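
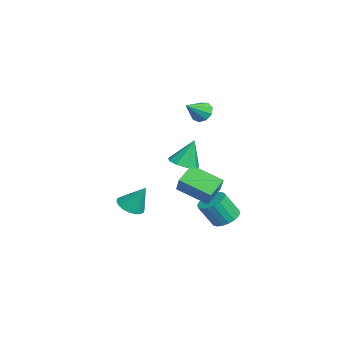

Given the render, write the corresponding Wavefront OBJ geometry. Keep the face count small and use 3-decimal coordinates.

v 3.462 -0.228 0.521
v 4.11 0.465 0.318
v 3.318 0.428 2.299
v 3.497 0.682 0.188
v 2.868 0.473 0.214
v 2.517 -0.063 0.383
v 2.608 -0.677 0.618
v 3.099 -1.081 0.807
v 3.761 -1.086 0.863
v 4.282 -0.689 0.759
v 4.42 -0.077 0.544
v 3.186 1.967 -1.816
v 2.355 0.185 -0.9
v 4.516 2.03 -0.488
v 3.684 0.247 0.428
v 4.036 1.153 -2.628
v 3.204 -0.63 -1.712
v 5.365 1.215 -1.3
v 4.534 -0.567 -0.384
v 1.319 -3.236 -3.854
v 2.175 -3.003 -4.193
v 1.721 -2.344 -2.226
v 1.935 -2.677 -4.313
v 1.572 -2.461 -4.342
v 1.159 -2.399 -4.274
v 0.778 -2.503 -4.123
v 0.504 -2.752 -3.919
v 0.392 -3.097 -3.702
v 0.463 -3.47 -3.515
v 0.704 -3.796 -3.396
v 1.066 -4.012 -3.367
v 1.479 -4.074 -3.435
v 1.86 -3.97 -3.586
v 2.134 -3.721 -3.79
v 2.246 -3.376 -4.007
v 2.685 2.384 -4.438
v 3.322 1.785 -4.835
v 3.412 0.877 -3.319
v 2.775 1.476 -2.922
v 3.57 2.09 -4.667
v 3.66 1.181 -3.151
v 3.643 2.453 -4.454
v 3.732 1.544 -2.937
v 3.526 2.802 -4.237
v 3.615 1.894 -2.721
v 3.242 3.069 -4.061
v 3.332 2.16 -2.545
v 2.849 3.2 -3.959
v 2.938 2.291 -2.443
v 2.423 3.169 -3.952
v 2.512 2.261 -2.436
v 2.048 2.983 -4.041
v 2.138 2.075 -2.525
v 1.8 2.679 -4.209
v 1.89 1.77 -2.693
v 1.728 2.316 -4.423
v 1.817 1.407 -2.906
v 1.845 1.966 -4.639
v 1.934 1.058 -3.123
v 2.128 1.7 -4.815
v 2.218 0.791 -3.299
v 2.522 1.569 -4.917
v 2.611 0.66 -3.401
v 2.948 1.599 -4.924
v 3.037 0.691 -3.408
v -4.03 1.478 1.699
v -3.41 2.043 1.752
v -3.13 0.402 2.641
v -3.779 2.115 2.186
v -4.266 1.889 2.393
v -4.642 1.471 2.275
v -4.732 1.056 1.887
v -4.493 0.839 1.411
v -4.038 0.921 1.07
v -3.579 1.264 1.023
v -3.331 1.707 1.292
f 2 1 4
f 2 4 3
f 4 1 5
f 4 5 3
f 5 1 6
f 5 6 3
f 6 1 7
f 6 7 3
f 7 1 8
f 7 8 3
f 8 1 9
f 8 9 3
f 9 1 10
f 9 10 3
f 10 1 11
f 10 11 3
f 11 1 2
f 11 2 3
f 13 15 12
f 16 13 12
f 12 15 14
f 14 16 12
f 13 19 15
f 17 13 16
f 17 19 13
f 15 19 14
f 18 16 14
f 14 19 18
f 18 17 16
f 19 17 18
f 21 20 23
f 21 23 22
f 23 20 24
f 23 24 22
f 24 20 25
f 24 25 22
f 25 20 26
f 25 26 22
f 26 20 27
f 26 27 22
f 27 20 28
f 27 28 22
f 28 20 29
f 28 29 22
f 29 20 30
f 29 30 22
f 30 20 31
f 30 31 22
f 31 20 32
f 31 32 22
f 32 20 33
f 32 33 22
f 33 20 34
f 33 34 22
f 34 20 35
f 34 35 22
f 35 20 21
f 35 21 22
f 37 36 40
f 37 40 38
f 38 40 41
f 38 41 39
f 40 36 42
f 40 42 41
f 41 42 43
f 41 43 39
f 42 36 44
f 42 44 43
f 43 44 45
f 43 45 39
f 44 36 46
f 44 46 45
f 45 46 47
f 45 47 39
f 46 36 48
f 46 48 47
f 47 48 49
f 47 49 39
f 48 36 50
f 48 50 49
f 49 50 51
f 49 51 39
f 50 36 52
f 50 52 51
f 51 52 53
f 51 53 39
f 52 36 54
f 52 54 53
f 53 54 55
f 53 55 39
f 54 36 56
f 54 56 55
f 55 56 57
f 55 57 39
f 56 36 58
f 56 58 57
f 57 58 59
f 57 59 39
f 58 36 60
f 58 60 59
f 59 60 61
f 59 61 39
f 60 36 62
f 60 62 61
f 61 62 63
f 61 63 39
f 62 36 64
f 62 64 63
f 63 64 65
f 63 65 39
f 64 36 37
f 64 37 65
f 65 37 38
f 65 38 39
f 67 66 69
f 67 69 68
f 69 66 70
f 69 70 68
f 70 66 71
f 70 71 68
f 71 66 72
f 71 72 68
f 72 66 73
f 72 73 68
f 73 66 74
f 73 74 68
f 74 66 75
f 74 75 68
f 75 66 76
f 75 76 68
f 76 66 67
f 76 67 68



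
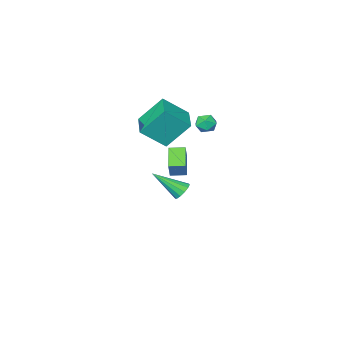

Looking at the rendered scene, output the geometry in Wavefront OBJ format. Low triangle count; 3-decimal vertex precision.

v -3.286 -1.813 -4.37
v -2.864 -1.88 -4.832
v -2.114 -2.967 -3.13
v -2.769 -1.59 -4.652
v -2.838 -1.37 -4.382
v -3.05 -1.291 -4.108
v -3.337 -1.378 -3.917
v -3.607 -1.603 -3.87
v -3.776 -1.894 -3.982
v -3.789 -2.16 -4.217
v -3.643 -2.316 -4.501
v -3.383 -2.312 -4.742
v -3.093 -2.15 -4.866
v -3.355 1.036 1.93
v -2.799 0.819 2.218
v -3.401 0.141 1.342
v -2.845 -0.076 1.63
v -3.405 -0.033 1.981
v -3.377 0.52 2.345
v -2.823 0.44 1.215
v -2.795 0.993 1.579
v -2.471 0.45 1.776
v -2.83 0.158 2.249
v -3.37 0.802 1.311
v -3.729 0.51 1.784
v 0.875 2.833 1.551
v 1.205 3.161 2.436
v 0.224 3.345 1.604
v 0.554 3.673 2.489
v 1.606 3.827 0.911
v 1.936 4.155 1.796
v 0.955 4.339 0.964
v 1.285 4.667 1.849
v -1.371 -0.779 1.08
v -2.358 -0.004 2.585
v -0.489 0.609 0.944
v -1.476 1.384 2.449
v -0.184 -1.424 2.191
v -1.171 -0.649 3.696
v 0.698 -0.036 2.055
v -0.289 0.739 3.56
f 2 1 4
f 2 4 3
f 4 1 5
f 4 5 3
f 5 1 6
f 5 6 3
f 6 1 7
f 6 7 3
f 7 1 8
f 7 8 3
f 8 1 9
f 8 9 3
f 9 1 10
f 9 10 3
f 10 1 11
f 10 11 3
f 11 1 12
f 11 12 3
f 12 1 13
f 12 13 3
f 13 1 2
f 13 2 3
f 14 25 19
f 14 19 15
f 14 15 21
f 14 21 24
f 14 24 25
f 15 19 23
f 19 25 18
f 25 24 16
f 24 21 20
f 21 15 22
f 17 23 18
f 17 18 16
f 17 16 20
f 17 20 22
f 17 22 23
f 18 23 19
f 16 18 25
f 20 16 24
f 22 20 21
f 23 22 15
f 27 29 26
f 30 27 26
f 26 29 28
f 28 30 26
f 27 33 29
f 31 27 30
f 31 33 27
f 29 33 28
f 32 30 28
f 28 33 32
f 32 31 30
f 33 31 32
f 35 37 34
f 38 35 34
f 34 37 36
f 36 38 34
f 35 41 37
f 39 35 38
f 39 41 35
f 37 41 36
f 40 38 36
f 36 41 40
f 40 39 38
f 41 39 40



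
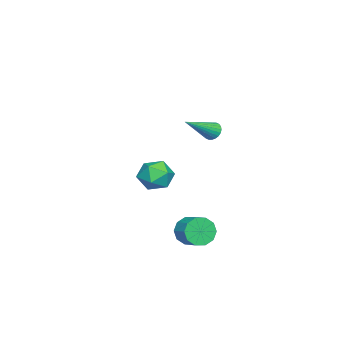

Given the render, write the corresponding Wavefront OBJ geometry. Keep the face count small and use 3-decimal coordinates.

v -4.013 -1.619 -1.959
v -3.391 -1.244 -1.142
v -2.569 -1.836 -2.958
v -1.947 -1.461 -2.141
v -2.443 -2.431 -2.049
v -3.336 -2.297 -1.432
v -2.624 -0.783 -2.668
v -3.517 -0.649 -2.051
v -2.533 -0.727 -1.58
v -2.421 -1.745 -1.197
v -3.539 -1.335 -2.903
v -3.427 -2.353 -2.52
v 1.566 1.684 -3.569
v 2.078 1.569 -4.3
v 2.786 2.322 -3.923
v 2.274 2.436 -3.191
v 1.709 1.971 -4.41
v 2.417 2.724 -4.032
v 1.285 2.263 -4.198
v 1.993 3.016 -3.82
v 0.969 2.334 -3.746
v 1.677 3.086 -3.368
v 0.881 2.156 -3.226
v 1.589 2.909 -2.848
v 1.054 1.798 -2.837
v 1.762 2.551 -2.46
v 1.423 1.396 -2.728
v 2.131 2.149 -2.35
v 1.847 1.104 -2.94
v 2.555 1.857 -2.562
v 2.163 1.034 -3.392
v 2.871 1.786 -3.014
v 2.251 1.211 -3.912
v 2.959 1.964 -3.534
v 0.401 2.476 2.928
v 0.678 2.362 2.443
v 1.939 1.524 4.032
v 0.763 2.561 2.496
v 0.793 2.747 2.615
v 0.763 2.891 2.781
v 0.678 2.973 2.97
v 0.55 2.978 3.152
v 0.4 2.908 3.3
v 0.25 2.771 3.392
v 0.123 2.59 3.413
v 0.038 2.392 3.36
v 0.008 2.206 3.241
v 0.038 2.061 3.075
v 0.123 1.98 2.886
v 0.251 1.974 2.704
v 0.401 2.045 2.556
v 0.551 2.181 2.464
f 1 12 6
f 1 6 2
f 1 2 8
f 1 8 11
f 1 11 12
f 2 6 10
f 6 12 5
f 12 11 3
f 11 8 7
f 8 2 9
f 4 10 5
f 4 5 3
f 4 3 7
f 4 7 9
f 4 9 10
f 5 10 6
f 3 5 12
f 7 3 11
f 9 7 8
f 10 9 2
f 14 13 17
f 14 17 15
f 15 17 18
f 15 18 16
f 17 13 19
f 17 19 18
f 18 19 20
f 18 20 16
f 19 13 21
f 19 21 20
f 20 21 22
f 20 22 16
f 21 13 23
f 21 23 22
f 22 23 24
f 22 24 16
f 23 13 25
f 23 25 24
f 24 25 26
f 24 26 16
f 25 13 27
f 25 27 26
f 26 27 28
f 26 28 16
f 27 13 29
f 27 29 28
f 28 29 30
f 28 30 16
f 29 13 31
f 29 31 30
f 30 31 32
f 30 32 16
f 31 13 33
f 31 33 32
f 32 33 34
f 32 34 16
f 33 13 14
f 33 14 34
f 34 14 15
f 34 15 16
f 36 35 38
f 36 38 37
f 38 35 39
f 38 39 37
f 39 35 40
f 39 40 37
f 40 35 41
f 40 41 37
f 41 35 42
f 41 42 37
f 42 35 43
f 42 43 37
f 43 35 44
f 43 44 37
f 44 35 45
f 44 45 37
f 45 35 46
f 45 46 37
f 46 35 47
f 46 47 37
f 47 35 48
f 47 48 37
f 48 35 49
f 48 49 37
f 49 35 50
f 49 50 37
f 50 35 51
f 50 51 37
f 51 35 52
f 51 52 37
f 52 35 36
f 52 36 37



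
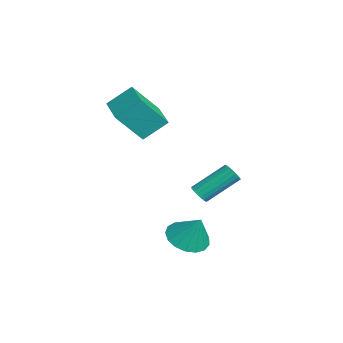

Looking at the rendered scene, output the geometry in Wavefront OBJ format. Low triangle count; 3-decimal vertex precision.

v -3.433 -2.723 0.49
v -3.204 -4.035 2.14
v -3.541 -1.504 1.474
v -3.312 -2.816 3.124
v -1.648 -2.504 0.416
v -1.419 -3.816 2.066
v -1.756 -1.285 1.4
v -1.527 -2.597 3.05
v 2.154 -0.953 -4.097
v 2.83 -0.273 -4.615
v 2.726 -0.427 -2.663
v 2.398 0.01 -4.547
v 1.909 0.072 -4.375
v 1.477 -0.1 -4.139
v 1.199 -0.468 -3.894
v 1.141 -0.947 -3.695
v 1.315 -1.427 -3.588
v 1.681 -1.799 -3.598
v 2.156 -1.976 -3.722
v 2.63 -1.92 -3.932
v 2.995 -1.642 -4.179
v 3.168 -1.206 -4.408
v 3.109 -0.712 -4.565
v 0.682 -0.212 -2.171
v 1.088 0.044 -2.438
v 0.905 1.649 -1.176
v 0.498 1.392 -0.909
v 0.889 0.117 -2.56
v 0.705 1.722 -1.297
v 0.648 0.125 -2.605
v 0.465 1.729 -1.342
v 0.414 0.066 -2.563
v 0.231 1.67 -1.301
v 0.233 -0.049 -2.445
v 0.05 1.556 -1.182
v 0.141 -0.195 -2.272
v -0.042 1.409 -1.009
v 0.156 -0.345 -2.079
v -0.027 1.259 -0.816
v 0.275 -0.469 -1.904
v 0.092 1.136 -0.642
v 0.475 -0.542 -1.783
v 0.291 1.063 -0.52
v 0.715 -0.549 -1.738
v 0.532 1.055 -0.475
v 0.949 -0.49 -1.779
v 0.766 1.114 -0.517
v 1.13 -0.376 -1.898
v 0.947 1.229 -0.635
v 1.222 -0.229 -2.071
v 1.039 1.375 -0.808
v 1.207 -0.079 -2.264
v 1.024 1.525 -1.001
f 2 4 1
f 5 2 1
f 1 4 3
f 3 5 1
f 2 8 4
f 6 2 5
f 6 8 2
f 4 8 3
f 7 5 3
f 3 8 7
f 7 6 5
f 8 6 7
f 10 9 12
f 10 12 11
f 12 9 13
f 12 13 11
f 13 9 14
f 13 14 11
f 14 9 15
f 14 15 11
f 15 9 16
f 15 16 11
f 16 9 17
f 16 17 11
f 17 9 18
f 17 18 11
f 18 9 19
f 18 19 11
f 19 9 20
f 19 20 11
f 20 9 21
f 20 21 11
f 21 9 22
f 21 22 11
f 22 9 23
f 22 23 11
f 23 9 10
f 23 10 11
f 25 24 28
f 25 28 26
f 26 28 29
f 26 29 27
f 28 24 30
f 28 30 29
f 29 30 31
f 29 31 27
f 30 24 32
f 30 32 31
f 31 32 33
f 31 33 27
f 32 24 34
f 32 34 33
f 33 34 35
f 33 35 27
f 34 24 36
f 34 36 35
f 35 36 37
f 35 37 27
f 36 24 38
f 36 38 37
f 37 38 39
f 37 39 27
f 38 24 40
f 38 40 39
f 39 40 41
f 39 41 27
f 40 24 42
f 40 42 41
f 41 42 43
f 41 43 27
f 42 24 44
f 42 44 43
f 43 44 45
f 43 45 27
f 44 24 46
f 44 46 45
f 45 46 47
f 45 47 27
f 46 24 48
f 46 48 47
f 47 48 49
f 47 49 27
f 48 24 50
f 48 50 49
f 49 50 51
f 49 51 27
f 50 24 52
f 50 52 51
f 51 52 53
f 51 53 27
f 52 24 25
f 52 25 53
f 53 25 26
f 53 26 27



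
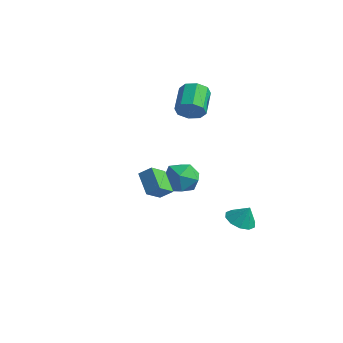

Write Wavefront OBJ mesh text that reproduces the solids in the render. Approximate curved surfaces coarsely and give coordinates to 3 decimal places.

v 1.949 3.319 -4.402
v 2.775 3.121 -4.729
v 2.411 3.561 -3.378
v 2.68 3.669 -4.815
v 2.306 4.083 -4.744
v 1.795 4.205 -4.542
v 1.343 3.989 -4.287
v 1.122 3.517 -4.076
v 1.217 2.969 -3.989
v 1.591 2.555 -4.06
v 2.102 2.433 -4.262
v 2.554 2.649 -4.517
v -1.888 3.356 2.406
v -1.168 3.613 2.822
v -2.093 4.861 3.651
v -2.812 4.604 3.234
v -1.256 3.932 2.244
v -2.181 5.179 3.073
v -1.713 3.914 1.761
v -2.638 5.161 2.589
v -2.273 3.569 1.655
v -3.198 4.816 2.484
v -2.607 3.099 1.989
v -3.532 4.347 2.818
v -2.519 2.781 2.567
v -3.444 4.028 3.396
v -2.062 2.799 3.051
v -2.987 4.046 3.879
v -1.502 3.144 3.156
v -2.427 4.391 3.985
v -3.209 4.119 -3.715
v -2.359 4.503 -2.995
v -2.921 2.337 -3.105
v -2.071 2.721 -2.385
v -3.195 3.001 -2.172
v -3.373 4.102 -2.549
v -1.907 2.738 -3.551
v -2.085 3.839 -3.928
v -1.555 3.649 -2.894
v -2.351 3.811 -2.041
v -2.929 3.029 -4.059
v -3.725 3.191 -3.206
v 0.617 -1.833 0.286
v 0.695 -2.845 0.962
v 1.179 -1.449 0.795
v 1.258 -2.462 1.471
v 1.722 -2.318 -0.571
v 1.801 -3.331 0.105
v 2.285 -1.935 -0.062
v 2.363 -2.947 0.614
f 2 1 4
f 2 4 3
f 4 1 5
f 4 5 3
f 5 1 6
f 5 6 3
f 6 1 7
f 6 7 3
f 7 1 8
f 7 8 3
f 8 1 9
f 8 9 3
f 9 1 10
f 9 10 3
f 10 1 11
f 10 11 3
f 11 1 12
f 11 12 3
f 12 1 2
f 12 2 3
f 14 13 17
f 14 17 15
f 15 17 18
f 15 18 16
f 17 13 19
f 17 19 18
f 18 19 20
f 18 20 16
f 19 13 21
f 19 21 20
f 20 21 22
f 20 22 16
f 21 13 23
f 21 23 22
f 22 23 24
f 22 24 16
f 23 13 25
f 23 25 24
f 24 25 26
f 24 26 16
f 25 13 27
f 25 27 26
f 26 27 28
f 26 28 16
f 27 13 29
f 27 29 28
f 28 29 30
f 28 30 16
f 29 13 14
f 29 14 30
f 30 14 15
f 30 15 16
f 31 42 36
f 31 36 32
f 31 32 38
f 31 38 41
f 31 41 42
f 32 36 40
f 36 42 35
f 42 41 33
f 41 38 37
f 38 32 39
f 34 40 35
f 34 35 33
f 34 33 37
f 34 37 39
f 34 39 40
f 35 40 36
f 33 35 42
f 37 33 41
f 39 37 38
f 40 39 32
f 44 46 43
f 47 44 43
f 43 46 45
f 45 47 43
f 44 50 46
f 48 44 47
f 48 50 44
f 46 50 45
f 49 47 45
f 45 50 49
f 49 48 47
f 50 48 49



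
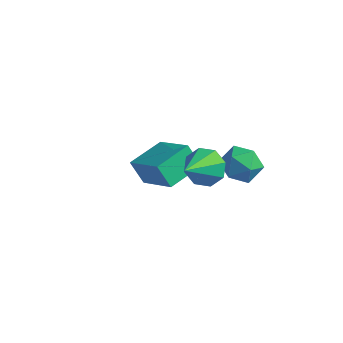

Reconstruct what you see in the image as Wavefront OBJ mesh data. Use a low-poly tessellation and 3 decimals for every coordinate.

v -4.08 3.314 -3.773
v -2.345 2.78 -2.66
v -3.744 4.969 -3.504
v -2.009 4.435 -2.39
v -3.431 3.345 -4.77
v -1.696 2.811 -3.656
v -3.095 5 -4.5
v -1.36 4.466 -3.387
v 0.905 4.738 -1.475
v 1.707 4.253 -1.609
v 0.113 3.427 -1.471
v 0.915 2.942 -1.605
v 0.759 3.381 -0.781
v 1.249 4.191 -0.784
v 0.571 3.489 -2.296
v 1.061 4.299 -2.299
v 1.5 3.481 -2.117
v 1.617 3.414 -1.18
v 0.203 4.266 -1.9
v 0.32 4.199 -0.963
v 1.125 0.989 0.657
v 1.642 0.618 0.065
v 1.255 -0.529 1.723
v 1.983 0.966 0.519
v 1.821 1.328 1.054
v 1.251 1.491 1.356
v 0.607 1.361 1.249
v 0.266 1.012 0.795
v 0.428 0.651 0.26
v 0.998 0.487 -0.042
f 2 4 1
f 5 2 1
f 1 4 3
f 3 5 1
f 2 8 4
f 6 2 5
f 6 8 2
f 4 8 3
f 7 5 3
f 3 8 7
f 7 6 5
f 8 6 7
f 9 20 14
f 9 14 10
f 9 10 16
f 9 16 19
f 9 19 20
f 10 14 18
f 14 20 13
f 20 19 11
f 19 16 15
f 16 10 17
f 12 18 13
f 12 13 11
f 12 11 15
f 12 15 17
f 12 17 18
f 13 18 14
f 11 13 20
f 15 11 19
f 17 15 16
f 18 17 10
f 22 21 24
f 22 24 23
f 24 21 25
f 24 25 23
f 25 21 26
f 25 26 23
f 26 21 27
f 26 27 23
f 27 21 28
f 27 28 23
f 28 21 29
f 28 29 23
f 29 21 30
f 29 30 23
f 30 21 22
f 30 22 23



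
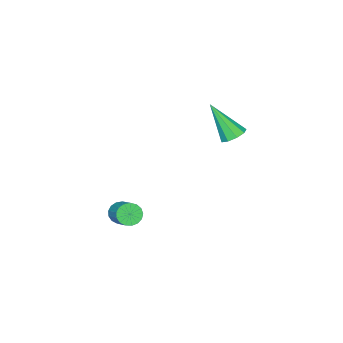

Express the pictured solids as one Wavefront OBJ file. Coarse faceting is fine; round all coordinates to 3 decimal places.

v -2.397 -0.389 2.275
v -2.066 0.031 2.499
v -2.163 -1.371 3.765
v -2.445 0.09 2.598
v -2.802 -0.075 2.546
v -2.97 -0.386 2.367
v -2.87 -0.7 2.145
v -2.548 -0.867 1.984
v -2.156 -0.811 1.959
v -1.877 -0.558 2.082
v -1.841 -0.225 2.295
v 2.423 -1.986 -0.227
v 2.88 -2.23 -0.272
v 3.395 -1.377 0.342
v 2.937 -1.134 0.387
v 2.872 -2.081 -0.472
v 3.386 -1.228 0.142
v 2.761 -1.911 -0.615
v 3.275 -1.058 -0.001
v 2.572 -1.758 -0.67
v 3.086 -0.905 -0.056
v 2.349 -1.657 -0.623
v 2.864 -0.804 -0.009
v 2.143 -1.632 -0.485
v 2.658 -0.779 0.129
v 2.001 -1.688 -0.289
v 2.516 -0.835 0.325
v 1.956 -1.812 -0.078
v 2.471 -0.96 0.536
v 2.018 -1.977 0.099
v 2.532 -1.124 0.713
v 2.172 -2.143 0.201
v 2.686 -1.29 0.815
v 2.384 -2.274 0.205
v 2.898 -1.421 0.819
v 2.605 -2.338 0.11
v 3.119 -1.486 0.724
v 2.784 -2.323 -0.062
v 3.298 -1.47 0.552
f 2 1 4
f 2 4 3
f 4 1 5
f 4 5 3
f 5 1 6
f 5 6 3
f 6 1 7
f 6 7 3
f 7 1 8
f 7 8 3
f 8 1 9
f 8 9 3
f 9 1 10
f 9 10 3
f 10 1 11
f 10 11 3
f 11 1 2
f 11 2 3
f 13 12 16
f 13 16 14
f 14 16 17
f 14 17 15
f 16 12 18
f 16 18 17
f 17 18 19
f 17 19 15
f 18 12 20
f 18 20 19
f 19 20 21
f 19 21 15
f 20 12 22
f 20 22 21
f 21 22 23
f 21 23 15
f 22 12 24
f 22 24 23
f 23 24 25
f 23 25 15
f 24 12 26
f 24 26 25
f 25 26 27
f 25 27 15
f 26 12 28
f 26 28 27
f 27 28 29
f 27 29 15
f 28 12 30
f 28 30 29
f 29 30 31
f 29 31 15
f 30 12 32
f 30 32 31
f 31 32 33
f 31 33 15
f 32 12 34
f 32 34 33
f 33 34 35
f 33 35 15
f 34 12 36
f 34 36 35
f 35 36 37
f 35 37 15
f 36 12 38
f 36 38 37
f 37 38 39
f 37 39 15
f 38 12 13
f 38 13 39
f 39 13 14
f 39 14 15



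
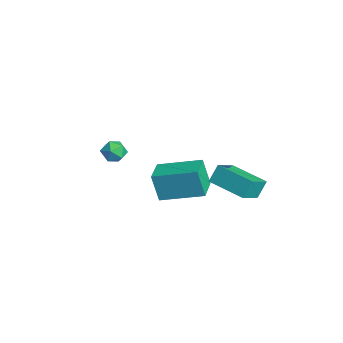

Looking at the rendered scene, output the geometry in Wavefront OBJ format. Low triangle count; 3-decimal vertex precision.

v -3.689 0.452 -1.629
v -3.986 0.162 -0.156
v -2.748 2.347 -1.066
v -3.045 2.057 0.407
v -2.455 -0.197 -1.507
v -2.752 -0.487 -0.034
v -1.514 1.698 -0.944
v -1.811 1.408 0.529
v -0.528 1.535 0.77
v -0.73 2.023 1.619
v -1.284 2.5 0.034
v -1.486 2.989 0.883
v 1.046 2.591 0.537
v 0.844 3.08 1.386
v 0.29 3.557 -0.199
v 0.088 4.045 0.65
v -0.134 -2.479 4.198
v 0.195 -2.619 3.652
v -0.955 -3.041 3.848
v -0.626 -3.181 3.302
v -0.436 -3.435 3.872
v 0.071 -3.088 4.088
v -0.831 -2.572 3.412
v -0.324 -2.225 3.628
v -0.236 -2.677 3.167
v 0.008 -3.21 3.451
v -0.768 -2.45 4.049
v -0.524 -2.983 4.333
f 2 4 1
f 5 2 1
f 1 4 3
f 3 5 1
f 2 8 4
f 6 2 5
f 6 8 2
f 4 8 3
f 7 5 3
f 3 8 7
f 7 6 5
f 8 6 7
f 10 12 9
f 13 10 9
f 9 12 11
f 11 13 9
f 10 16 12
f 14 10 13
f 14 16 10
f 12 16 11
f 15 13 11
f 11 16 15
f 15 14 13
f 16 14 15
f 17 28 22
f 17 22 18
f 17 18 24
f 17 24 27
f 17 27 28
f 18 22 26
f 22 28 21
f 28 27 19
f 27 24 23
f 24 18 25
f 20 26 21
f 20 21 19
f 20 19 23
f 20 23 25
f 20 25 26
f 21 26 22
f 19 21 28
f 23 19 27
f 25 23 24
f 26 25 18



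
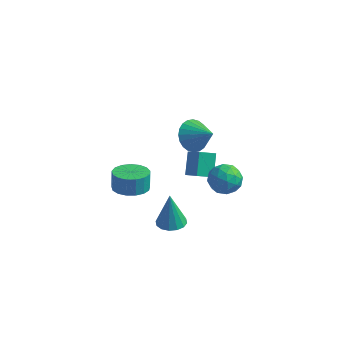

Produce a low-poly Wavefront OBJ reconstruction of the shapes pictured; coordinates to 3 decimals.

v 0.685 -0.101 2.029
v 1.321 -0.088 1.181
v 1.975 -0.419 2.991
v 1.333 0.309 1.297
v 1.246 0.644 1.524
v 1.073 0.865 1.828
v 0.842 0.939 2.163
v 0.587 0.855 2.477
v 0.346 0.625 2.723
v 0.158 0.285 2.863
v 0.049 -0.114 2.877
v 0.038 -0.511 2.761
v 0.125 -0.846 2.534
v 0.297 -1.067 2.23
v 0.529 -1.141 1.895
v 0.784 -1.056 1.581
v 1.024 -0.827 1.335
v 1.213 -0.487 1.194
v 1.111 -3.983 -1.998
v 1.704 -3.374 -2.012
v 0.909 -3.737 0.078
v 1.323 -3.163 -2.074
v 0.885 -3.172 -2.116
v 0.508 -3.398 -2.126
v 0.292 -3.78 -2.101
v 0.295 -4.217 -2.049
v 0.517 -4.591 -1.983
v 0.899 -4.802 -1.921
v 1.336 -4.794 -1.88
v 1.714 -4.568 -1.87
v 1.93 -4.185 -1.894
v 1.926 -3.749 -1.946
v 3.038 0.827 -1.544
v 3.475 0.098 -0.943
v 1.605 -0.058 -1.577
v 2.042 -0.787 -0.976
v 1.83 0.153 -0.583
v 2.715 0.7 -0.563
v 2.365 -0.66 -1.957
v 3.25 -0.113 -1.937
v 3.059 -0.821 -1.198
v 2.728 -0.318 -0.349
v 2.352 0.358 -2.171
v 2.021 0.861 -1.322
v 3.382 0.54 -1.241
v 1.698 -0.5 -1.279
v 1.573 0.052 -1.049
v 1.83 -0.376 -0.695
v 2.936 0.894 -1.017
v 3.192 0.466 -0.664
v 2.226 0.498 -0.452
v 1.888 -0.426 -1.856
v 2.144 -0.854 -1.503
v 3.25 0.416 -1.825
v 3.507 -0.012 -1.471
v 2.854 -0.458 -2.068
v 3.394 -0.428 -1.037
v 2.552 -0.949 -1.057
v 2.742 -0.874 -1.634
v 3.262 -0.553 -1.622
v 3.2 -0.133 -0.538
v 2.358 -0.653 -0.557
v 2.233 -0.1 -0.326
v 2.754 0.221 -0.314
v 2.955 -0.673 -0.688
v 2.722 0.693 -1.963
v 1.88 0.173 -1.982
v 2.326 -0.181 -2.206
v 2.847 0.14 -2.194
v 2.528 0.989 -1.463
v 1.686 0.468 -1.483
v 1.818 0.593 -0.898
v 2.338 0.914 -0.886
v 2.125 0.713 -1.832
v -2.94 -0.53 -3.825
v -2.258 -1.327 -3.525
v -2.379 -1.006 -2.396
v -3.06 -0.21 -2.695
v -1.944 -0.918 -3.608
v -2.065 -0.598 -2.479
v -1.858 -0.421 -3.74
v -1.979 -0.1 -2.611
v -2.02 0.051 -3.891
v -2.141 0.372 -2.762
v -2.393 0.39 -4.028
v -2.514 0.711 -2.898
v -2.89 0.519 -4.117
v -3.011 0.839 -2.988
v -3.399 0.406 -4.14
v -3.52 0.727 -3.011
v -3.803 0.08 -4.09
v -3.924 0.4 -2.961
v -4.009 -0.387 -3.98
v -4.13 -0.066 -2.851
v -3.97 -0.886 -3.834
v -4.091 -0.566 -2.705
v -3.695 -1.304 -3.686
v -3.816 -0.983 -2.557
v -3.246 -1.545 -3.569
v -3.367 -1.224 -2.44
v -2.728 -1.553 -3.512
v -2.849 -1.232 -2.382
v 0.126 1.737 -3.539
v -0.194 2.833 -2.433
v -1.077 2.852 -4.991
v -1.397 3.948 -3.884
v 0.937 2.252 -3.816
v 0.617 3.348 -2.709
v -0.266 3.367 -5.267
v -0.586 4.463 -4.161
f 2 1 4
f 2 4 3
f 4 1 5
f 4 5 3
f 5 1 6
f 5 6 3
f 6 1 7
f 6 7 3
f 7 1 8
f 7 8 3
f 8 1 9
f 8 9 3
f 9 1 10
f 9 10 3
f 10 1 11
f 10 11 3
f 11 1 12
f 11 12 3
f 12 1 13
f 12 13 3
f 13 1 14
f 13 14 3
f 14 1 15
f 14 15 3
f 15 1 16
f 15 16 3
f 16 1 17
f 16 17 3
f 17 1 18
f 17 18 3
f 18 1 2
f 18 2 3
f 20 19 22
f 20 22 21
f 22 19 23
f 22 23 21
f 23 19 24
f 23 24 21
f 24 19 25
f 24 25 21
f 25 19 26
f 25 26 21
f 26 19 27
f 26 27 21
f 27 19 28
f 27 28 21
f 28 19 29
f 28 29 21
f 29 19 30
f 29 30 21
f 30 19 31
f 30 31 21
f 31 19 32
f 31 32 21
f 32 19 20
f 32 20 21
f 33 70 49
f 70 44 73
f 49 73 38
f 70 73 49
f 33 49 45
f 49 38 50
f 45 50 34
f 49 50 45
f 33 45 54
f 45 34 55
f 54 55 40
f 45 55 54
f 33 54 66
f 54 40 69
f 66 69 43
f 54 69 66
f 33 66 70
f 66 43 74
f 70 74 44
f 66 74 70
f 34 50 61
f 50 38 64
f 61 64 42
f 50 64 61
f 38 73 51
f 73 44 72
f 51 72 37
f 73 72 51
f 44 74 71
f 74 43 67
f 71 67 35
f 74 67 71
f 43 69 68
f 69 40 56
f 68 56 39
f 69 56 68
f 40 55 60
f 55 34 57
f 60 57 41
f 55 57 60
f 36 62 48
f 62 42 63
f 48 63 37
f 62 63 48
f 36 48 46
f 48 37 47
f 46 47 35
f 48 47 46
f 36 46 53
f 46 35 52
f 53 52 39
f 46 52 53
f 36 53 58
f 53 39 59
f 58 59 41
f 53 59 58
f 36 58 62
f 58 41 65
f 62 65 42
f 58 65 62
f 37 63 51
f 63 42 64
f 51 64 38
f 63 64 51
f 35 47 71
f 47 37 72
f 71 72 44
f 47 72 71
f 39 52 68
f 52 35 67
f 68 67 43
f 52 67 68
f 41 59 60
f 59 39 56
f 60 56 40
f 59 56 60
f 42 65 61
f 65 41 57
f 61 57 34
f 65 57 61
f 76 75 79
f 76 79 77
f 77 79 80
f 77 80 78
f 79 75 81
f 79 81 80
f 80 81 82
f 80 82 78
f 81 75 83
f 81 83 82
f 82 83 84
f 82 84 78
f 83 75 85
f 83 85 84
f 84 85 86
f 84 86 78
f 85 75 87
f 85 87 86
f 86 87 88
f 86 88 78
f 87 75 89
f 87 89 88
f 88 89 90
f 88 90 78
f 89 75 91
f 89 91 90
f 90 91 92
f 90 92 78
f 91 75 93
f 91 93 92
f 92 93 94
f 92 94 78
f 93 75 95
f 93 95 94
f 94 95 96
f 94 96 78
f 95 75 97
f 95 97 96
f 96 97 98
f 96 98 78
f 97 75 99
f 97 99 98
f 98 99 100
f 98 100 78
f 99 75 101
f 99 101 100
f 100 101 102
f 100 102 78
f 101 75 76
f 101 76 102
f 102 76 77
f 102 77 78
f 104 106 103
f 107 104 103
f 103 106 105
f 105 107 103
f 104 110 106
f 108 104 107
f 108 110 104
f 106 110 105
f 109 107 105
f 105 110 109
f 109 108 107
f 110 108 109



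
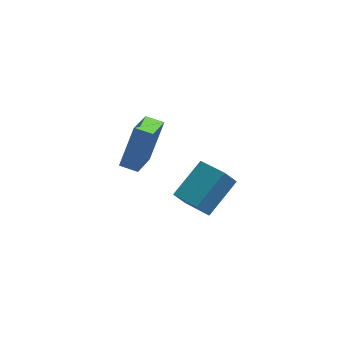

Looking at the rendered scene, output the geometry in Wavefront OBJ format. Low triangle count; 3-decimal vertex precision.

v -1.554 -4.609 0.361
v -0.401 -3.401 1.349
v -2.457 -3.444 -0.009
v -1.305 -2.236 0.978
v -1.055 -4.464 -0.398
v 0.097 -3.256 0.589
v -1.959 -3.299 -0.769
v -0.806 -2.091 0.219
v -4.62 -0.141 -1.389
v -3.964 0.625 0.453
v -4.102 1.571 -2.284
v -3.446 2.336 -0.442
v -3.834 -0.456 -1.538
v -3.178 0.309 0.304
v -3.316 1.255 -2.433
v -2.66 2.021 -0.591
f 2 4 1
f 5 2 1
f 1 4 3
f 3 5 1
f 2 8 4
f 6 2 5
f 6 8 2
f 4 8 3
f 7 5 3
f 3 8 7
f 7 6 5
f 8 6 7
f 10 12 9
f 13 10 9
f 9 12 11
f 11 13 9
f 10 16 12
f 14 10 13
f 14 16 10
f 12 16 11
f 15 13 11
f 11 16 15
f 15 14 13
f 16 14 15



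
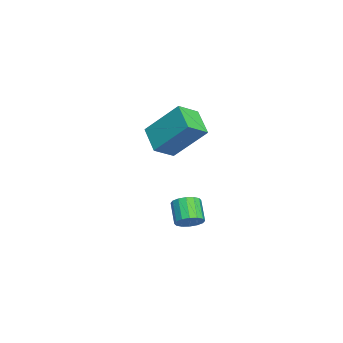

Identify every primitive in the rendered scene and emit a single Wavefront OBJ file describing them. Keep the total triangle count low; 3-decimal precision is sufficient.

v -0.537 -1.078 -2.486
v -0.097 -1.361 -2.118
v -0.923 -1.585 -1.305
v -1.363 -1.302 -1.674
v -0.094 -1.043 -2.026
v -0.92 -1.267 -1.213
v -0.209 -0.734 -2.058
v -1.035 -0.958 -1.245
v -0.412 -0.517 -2.204
v -1.238 -0.741 -1.392
v -0.649 -0.45 -2.427
v -1.475 -0.675 -1.614
v -0.856 -0.552 -2.665
v -1.681 -0.777 -1.852
v -0.977 -0.795 -2.855
v -1.803 -1.019 -2.042
v -0.98 -1.113 -2.947
v -1.806 -1.337 -2.134
v -0.865 -1.422 -2.915
v -1.691 -1.646 -2.102
v -0.662 -1.639 -2.768
v -1.488 -1.863 -1.956
v -0.425 -1.705 -2.546
v -1.251 -1.93 -1.733
v -0.219 -1.603 -2.308
v -1.044 -1.828 -1.495
v -0.904 -1.773 1.174
v -2.047 -2.27 1.896
v -0.569 -0.343 2.689
v -1.712 -0.84 3.411
v -0.228 -2.52 1.729
v -1.371 -3.017 2.451
v 0.107 -1.09 3.244
v -1.036 -1.587 3.966
f 2 1 5
f 2 5 3
f 3 5 6
f 3 6 4
f 5 1 7
f 5 7 6
f 6 7 8
f 6 8 4
f 7 1 9
f 7 9 8
f 8 9 10
f 8 10 4
f 9 1 11
f 9 11 10
f 10 11 12
f 10 12 4
f 11 1 13
f 11 13 12
f 12 13 14
f 12 14 4
f 13 1 15
f 13 15 14
f 14 15 16
f 14 16 4
f 15 1 17
f 15 17 16
f 16 17 18
f 16 18 4
f 17 1 19
f 17 19 18
f 18 19 20
f 18 20 4
f 19 1 21
f 19 21 20
f 20 21 22
f 20 22 4
f 21 1 23
f 21 23 22
f 22 23 24
f 22 24 4
f 23 1 25
f 23 25 24
f 24 25 26
f 24 26 4
f 25 1 2
f 25 2 26
f 26 2 3
f 26 3 4
f 28 30 27
f 31 28 27
f 27 30 29
f 29 31 27
f 28 34 30
f 32 28 31
f 32 34 28
f 30 34 29
f 33 31 29
f 29 34 33
f 33 32 31
f 34 32 33



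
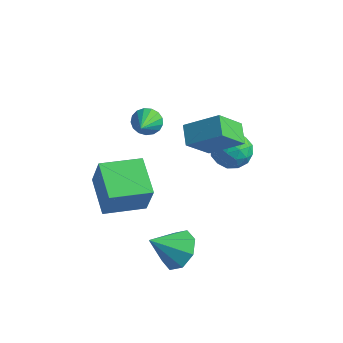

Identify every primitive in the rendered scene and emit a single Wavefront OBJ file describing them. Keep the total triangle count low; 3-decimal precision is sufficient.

v -3.268 -2.48 -3.138
v -2.698 -2.659 -1.536
v -2.243 -0.879 -3.323
v -1.673 -1.058 -1.721
v -1.787 -3.502 -3.779
v -1.217 -3.681 -2.177
v -0.762 -1.901 -3.964
v -0.192 -2.08 -2.362
v -0.002 2.527 -2.161
v 0.87 2.586 -2.577
v 0.49 1.314 -1.303
v 1.362 1.373 -1.719
v 1.066 2.067 -1.113
v 0.762 2.817 -1.643
v 0.598 1.083 -2.237
v 0.294 1.833 -2.767
v 1.24 1.694 -2.623
v 1.53 2.302 -1.929
v -0.17 1.598 -1.951
v 0.12 2.206 -1.257
v 0.391 2.663 -2.444
v 0.969 1.237 -1.436
v 0.795 1.645 -1.08
v 1.308 1.68 -1.324
v 0.328 2.799 -1.896
v 0.84 2.834 -2.14
v 0.955 2.528 -1.28
v 0.52 1.066 -1.74
v 1.032 1.101 -1.984
v 0.052 2.22 -2.556
v 0.565 2.255 -2.8
v 0.405 1.372 -2.6
v 1.121 2.174 -2.716
v 1.41 1.46 -2.212
v 0.961 1.29 -2.516
v 0.782 1.731 -2.828
v 1.291 2.531 -2.308
v 1.58 1.818 -1.804
v 1.407 2.226 -1.448
v 1.228 2.666 -1.759
v 1.509 2.006 -2.335
v -0.22 2.082 -2.076
v 0.069 1.369 -1.572
v 0.132 1.234 -2.121
v -0.047 1.674 -2.432
v -0.05 2.44 -1.668
v 0.239 1.726 -1.164
v 0.578 2.169 -1.052
v 0.399 2.61 -1.364
v -0.149 1.894 -1.545
v 1.954 -3.066 -4.115
v 2.851 -3.211 -3.698
v 1.286 -4.114 -3.045
v 2.466 -2.634 -3.373
v 1.782 -2.311 -3.484
v 1.198 -2.43 -3.964
v 1.057 -2.922 -4.533
v 1.442 -3.498 -4.858
v 2.126 -3.822 -4.747
v 2.71 -3.703 -4.267
v -0.406 0.042 0.489
v 0.915 0.754 1.428
v -0.158 1.245 -0.771
v 1.162 1.957 0.168
v 0.278 -0.597 0.012
v 1.598 0.115 0.951
v 0.525 0.606 -1.248
v 1.846 1.318 -0.309
v -1.676 -0.761 0.539
v -1.24 -0.847 0.024
v -1.004 -1.919 1.301
v -1.091 -0.632 0.218
v -1.075 -0.448 0.486
v -1.197 -0.335 0.765
v -1.429 -0.319 0.993
v -1.718 -0.405 1.117
v -1.997 -0.573 1.109
v -2.202 -0.783 0.97
v -2.287 -0.989 0.732
v -2.232 -1.143 0.45
v -2.05 -1.209 0.189
v -1.782 -1.172 0.008
v -1.49 -1.042 -0.052
f 2 4 1
f 5 2 1
f 1 4 3
f 3 5 1
f 2 8 4
f 6 2 5
f 6 8 2
f 4 8 3
f 7 5 3
f 3 8 7
f 7 6 5
f 8 6 7
f 9 46 25
f 46 20 49
f 25 49 14
f 46 49 25
f 9 25 21
f 25 14 26
f 21 26 10
f 25 26 21
f 9 21 30
f 21 10 31
f 30 31 16
f 21 31 30
f 9 30 42
f 30 16 45
f 42 45 19
f 30 45 42
f 9 42 46
f 42 19 50
f 46 50 20
f 42 50 46
f 10 26 37
f 26 14 40
f 37 40 18
f 26 40 37
f 14 49 27
f 49 20 48
f 27 48 13
f 49 48 27
f 20 50 47
f 50 19 43
f 47 43 11
f 50 43 47
f 19 45 44
f 45 16 32
f 44 32 15
f 45 32 44
f 16 31 36
f 31 10 33
f 36 33 17
f 31 33 36
f 12 38 24
f 38 18 39
f 24 39 13
f 38 39 24
f 12 24 22
f 24 13 23
f 22 23 11
f 24 23 22
f 12 22 29
f 22 11 28
f 29 28 15
f 22 28 29
f 12 29 34
f 29 15 35
f 34 35 17
f 29 35 34
f 12 34 38
f 34 17 41
f 38 41 18
f 34 41 38
f 13 39 27
f 39 18 40
f 27 40 14
f 39 40 27
f 11 23 47
f 23 13 48
f 47 48 20
f 23 48 47
f 15 28 44
f 28 11 43
f 44 43 19
f 28 43 44
f 17 35 36
f 35 15 32
f 36 32 16
f 35 32 36
f 18 41 37
f 41 17 33
f 37 33 10
f 41 33 37
f 52 51 54
f 52 54 53
f 54 51 55
f 54 55 53
f 55 51 56
f 55 56 53
f 56 51 57
f 56 57 53
f 57 51 58
f 57 58 53
f 58 51 59
f 58 59 53
f 59 51 60
f 59 60 53
f 60 51 52
f 60 52 53
f 62 64 61
f 65 62 61
f 61 64 63
f 63 65 61
f 62 68 64
f 66 62 65
f 66 68 62
f 64 68 63
f 67 65 63
f 63 68 67
f 67 66 65
f 68 66 67
f 70 69 72
f 70 72 71
f 72 69 73
f 72 73 71
f 73 69 74
f 73 74 71
f 74 69 75
f 74 75 71
f 75 69 76
f 75 76 71
f 76 69 77
f 76 77 71
f 77 69 78
f 77 78 71
f 78 69 79
f 78 79 71
f 79 69 80
f 79 80 71
f 80 69 81
f 80 81 71
f 81 69 82
f 81 82 71
f 82 69 83
f 82 83 71
f 83 69 70
f 83 70 71



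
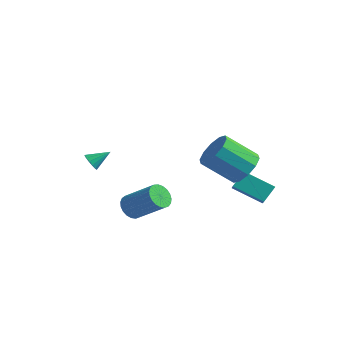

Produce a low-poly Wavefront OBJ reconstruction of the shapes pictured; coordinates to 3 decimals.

v 2.609 2.545 0.063
v 2.728 3.341 0.768
v 2.165 3.116 -0.506
v 2.284 3.912 0.199
v 4.156 2.988 -0.699
v 4.275 3.784 0.006
v 3.712 3.559 -1.268
v 3.831 4.355 -0.563
v 3.481 2.357 1.721
v 4.263 2.027 2.321
v 2.922 1.172 3.599
v 2.139 1.503 2.999
v 4.088 2.61 2.527
v 2.746 1.755 3.805
v 3.68 3.096 2.425
v 2.339 2.242 3.703
v 3.197 3.301 2.054
v 1.856 2.446 3.332
v 2.822 3.145 1.556
v 1.48 2.29 2.834
v 2.698 2.688 1.121
v 1.357 1.833 2.399
v 2.874 2.105 0.915
v 1.532 1.25 2.193
v 3.281 1.618 1.017
v 1.94 0.764 2.295
v 3.764 1.414 1.388
v 2.423 0.559 2.666
v 4.14 1.57 1.886
v 2.798 0.715 3.164
v -0.718 -1.265 -0.722
v -0.341 -0.925 -1.261
v 1.234 -0.695 -0.017
v 0.858 -1.035 0.522
v -0.484 -0.689 -1.124
v 1.091 -0.459 0.12
v -0.667 -0.553 -0.917
v 0.908 -0.323 0.326
v -0.859 -0.54 -0.677
v 0.716 -0.31 0.567
v -1.026 -0.652 -0.444
v 0.549 -0.422 0.799
v -1.14 -0.87 -0.26
v 0.435 -0.641 0.984
v -1.181 -1.157 -0.155
v 0.394 -0.927 1.089
v -1.142 -1.462 -0.148
v 0.433 -1.232 1.095
v -1.029 -1.733 -0.241
v 0.546 -1.503 1.003
v -0.863 -1.923 -0.417
v 0.712 -1.693 0.827
v -0.671 -1.999 -0.645
v 0.904 -1.77 0.599
v -0.488 -1.949 -0.887
v 1.087 -1.719 0.357
v -0.344 -1.78 -1.1
v 1.231 -1.55 0.144
v -0.265 -1.522 -1.248
v 1.31 -1.292 -0.004
v -0.264 -1.219 -1.305
v 1.311 -0.99 -0.061
v -3.458 -0.943 1.325
v -3.038 -1.01 0.976
v -2.842 -0.157 1.915
v -3.196 -0.802 0.863
v -3.424 -0.632 0.874
v -3.661 -0.545 1.005
v -3.843 -0.565 1.223
v -3.923 -0.686 1.468
v -3.878 -0.876 1.675
v -3.72 -1.085 1.788
v -3.492 -1.255 1.777
v -3.255 -1.342 1.645
v -3.072 -1.322 1.428
v -2.993 -1.201 1.183
f 2 4 1
f 5 2 1
f 1 4 3
f 3 5 1
f 2 8 4
f 6 2 5
f 6 8 2
f 4 8 3
f 7 5 3
f 3 8 7
f 7 6 5
f 8 6 7
f 10 9 13
f 10 13 11
f 11 13 14
f 11 14 12
f 13 9 15
f 13 15 14
f 14 15 16
f 14 16 12
f 15 9 17
f 15 17 16
f 16 17 18
f 16 18 12
f 17 9 19
f 17 19 18
f 18 19 20
f 18 20 12
f 19 9 21
f 19 21 20
f 20 21 22
f 20 22 12
f 21 9 23
f 21 23 22
f 22 23 24
f 22 24 12
f 23 9 25
f 23 25 24
f 24 25 26
f 24 26 12
f 25 9 27
f 25 27 26
f 26 27 28
f 26 28 12
f 27 9 29
f 27 29 28
f 28 29 30
f 28 30 12
f 29 9 10
f 29 10 30
f 30 10 11
f 30 11 12
f 32 31 35
f 32 35 33
f 33 35 36
f 33 36 34
f 35 31 37
f 35 37 36
f 36 37 38
f 36 38 34
f 37 31 39
f 37 39 38
f 38 39 40
f 38 40 34
f 39 31 41
f 39 41 40
f 40 41 42
f 40 42 34
f 41 31 43
f 41 43 42
f 42 43 44
f 42 44 34
f 43 31 45
f 43 45 44
f 44 45 46
f 44 46 34
f 45 31 47
f 45 47 46
f 46 47 48
f 46 48 34
f 47 31 49
f 47 49 48
f 48 49 50
f 48 50 34
f 49 31 51
f 49 51 50
f 50 51 52
f 50 52 34
f 51 31 53
f 51 53 52
f 52 53 54
f 52 54 34
f 53 31 55
f 53 55 54
f 54 55 56
f 54 56 34
f 55 31 57
f 55 57 56
f 56 57 58
f 56 58 34
f 57 31 59
f 57 59 58
f 58 59 60
f 58 60 34
f 59 31 61
f 59 61 60
f 60 61 62
f 60 62 34
f 61 31 32
f 61 32 62
f 62 32 33
f 62 33 34
f 64 63 66
f 64 66 65
f 66 63 67
f 66 67 65
f 67 63 68
f 67 68 65
f 68 63 69
f 68 69 65
f 69 63 70
f 69 70 65
f 70 63 71
f 70 71 65
f 71 63 72
f 71 72 65
f 72 63 73
f 72 73 65
f 73 63 74
f 73 74 65
f 74 63 75
f 74 75 65
f 75 63 76
f 75 76 65
f 76 63 64
f 76 64 65



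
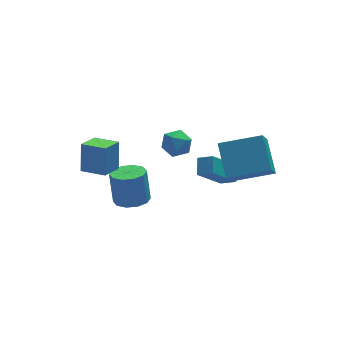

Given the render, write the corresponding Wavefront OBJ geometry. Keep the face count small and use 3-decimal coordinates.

v 1.904 2.677 2.147
v 2.354 2.433 1.52
v 0.826 2.247 1.54
v 1.276 2.003 0.913
v 1.332 1.621 1.624
v 1.998 1.886 1.999
v 1.182 2.794 1.061
v 1.848 3.059 1.436
v 1.908 2.505 0.849
v 2.001 1.78 1.197
v 1.179 2.9 1.863
v 1.272 2.175 2.211
v -1.987 1.973 0.539
v -1.779 2.517 1.986
v -2.876 2.91 0.315
v -2.667 3.453 1.762
v -1.113 2.707 0.138
v -0.904 3.25 1.585
v -2.001 3.643 -0.086
v -1.793 4.187 1.361
v 3.959 -3.386 3.877
v 4.099 -1.916 5.007
v 2.091 -2.815 3.364
v 2.231 -1.344 4.494
v 4.529 -2.556 2.726
v 4.669 -1.085 3.856
v 2.661 -1.984 2.213
v 2.801 -0.514 3.343
v 1.792 0.073 1.119
v 2.377 -0.384 1.468
v 2.07 0.815 1.624
v 2.655 0.359 1.973
v 3.145 0.621 -0.433
v 3.73 0.165 -0.084
v 3.423 1.364 0.072
v 4.008 0.907 0.421
v -0.823 1.673 -1.393
v -0.006 1.959 -1.473
v -0.019 2.452 0.154
v -0.837 2.167 0.233
v -0.336 2.364 -1.599
v -0.349 2.857 0.028
v -0.853 2.506 -1.646
v -0.866 2.999 -0.019
v -1.358 2.329 -1.596
v -1.371 2.822 0.03
v -1.659 1.902 -1.47
v -1.673 2.395 0.157
v -1.641 1.388 -1.314
v -1.654 1.881 0.313
v -1.311 0.983 -1.188
v -1.324 1.476 0.439
v -0.794 0.841 -1.141
v -0.807 1.334 0.486
v -0.289 1.018 -1.19
v -0.302 1.511 0.436
v 0.013 1.445 -1.317
v -0.001 1.938 0.31
f 1 12 6
f 1 6 2
f 1 2 8
f 1 8 11
f 1 11 12
f 2 6 10
f 6 12 5
f 12 11 3
f 11 8 7
f 8 2 9
f 4 10 5
f 4 5 3
f 4 3 7
f 4 7 9
f 4 9 10
f 5 10 6
f 3 5 12
f 7 3 11
f 9 7 8
f 10 9 2
f 14 16 13
f 17 14 13
f 13 16 15
f 15 17 13
f 14 20 16
f 18 14 17
f 18 20 14
f 16 20 15
f 19 17 15
f 15 20 19
f 19 18 17
f 20 18 19
f 22 24 21
f 25 22 21
f 21 24 23
f 23 25 21
f 22 28 24
f 26 22 25
f 26 28 22
f 24 28 23
f 27 25 23
f 23 28 27
f 27 26 25
f 28 26 27
f 30 32 29
f 33 30 29
f 29 32 31
f 31 33 29
f 30 36 32
f 34 30 33
f 34 36 30
f 32 36 31
f 35 33 31
f 31 36 35
f 35 34 33
f 36 34 35
f 38 37 41
f 38 41 39
f 39 41 42
f 39 42 40
f 41 37 43
f 41 43 42
f 42 43 44
f 42 44 40
f 43 37 45
f 43 45 44
f 44 45 46
f 44 46 40
f 45 37 47
f 45 47 46
f 46 47 48
f 46 48 40
f 47 37 49
f 47 49 48
f 48 49 50
f 48 50 40
f 49 37 51
f 49 51 50
f 50 51 52
f 50 52 40
f 51 37 53
f 51 53 52
f 52 53 54
f 52 54 40
f 53 37 55
f 53 55 54
f 54 55 56
f 54 56 40
f 55 37 57
f 55 57 56
f 56 57 58
f 56 58 40
f 57 37 38
f 57 38 58
f 58 38 39
f 58 39 40



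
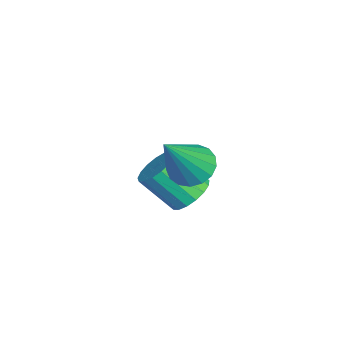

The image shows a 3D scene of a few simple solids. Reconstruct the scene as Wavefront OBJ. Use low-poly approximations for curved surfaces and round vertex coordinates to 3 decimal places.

v 0.587 2.116 1.082
v 0.864 1.725 0.793
v 0.65 0.972 1.609
v 0.373 1.364 1.898
v 1.053 1.837 0.947
v 0.839 1.085 1.762
v 1.135 2.013 1.131
v 0.922 1.261 1.946
v 1.092 2.213 1.304
v 0.878 1.461 2.12
v 0.933 2.391 1.426
v 0.719 1.639 2.242
v 0.694 2.506 1.47
v 0.481 1.753 2.285
v 0.431 2.531 1.425
v 0.218 1.779 2.24
v 0.204 2.462 1.301
v -0.009 1.709 2.116
v 0.064 2.313 1.127
v -0.149 1.56 1.943
v 0.044 2.119 0.943
v -0.169 1.367 1.759
v 0.149 1.925 0.791
v -0.065 1.172 1.606
v 0.353 1.774 0.705
v 0.14 1.022 1.521
v 0.611 1.702 0.706
v 0.398 0.949 1.522
v 1.754 2.074 3.01
v 2.148 2.484 2.967
v 2.526 1.466 4.31
v 1.958 2.592 3.131
v 1.721 2.581 3.266
v 1.492 2.455 3.343
v 1.323 2.24 3.343
v 1.253 1.988 3.267
v 1.297 1.755 3.132
v 1.446 1.595 2.969
v 1.666 1.545 2.815
v 1.906 1.616 2.706
v 2.111 1.791 2.666
v 2.234 2.032 2.705
v 2.247 2.281 2.814
f 2 1 5
f 2 5 3
f 3 5 6
f 3 6 4
f 5 1 7
f 5 7 6
f 6 7 8
f 6 8 4
f 7 1 9
f 7 9 8
f 8 9 10
f 8 10 4
f 9 1 11
f 9 11 10
f 10 11 12
f 10 12 4
f 11 1 13
f 11 13 12
f 12 13 14
f 12 14 4
f 13 1 15
f 13 15 14
f 14 15 16
f 14 16 4
f 15 1 17
f 15 17 16
f 16 17 18
f 16 18 4
f 17 1 19
f 17 19 18
f 18 19 20
f 18 20 4
f 19 1 21
f 19 21 20
f 20 21 22
f 20 22 4
f 21 1 23
f 21 23 22
f 22 23 24
f 22 24 4
f 23 1 25
f 23 25 24
f 24 25 26
f 24 26 4
f 25 1 27
f 25 27 26
f 26 27 28
f 26 28 4
f 27 1 2
f 27 2 28
f 28 2 3
f 28 3 4
f 30 29 32
f 30 32 31
f 32 29 33
f 32 33 31
f 33 29 34
f 33 34 31
f 34 29 35
f 34 35 31
f 35 29 36
f 35 36 31
f 36 29 37
f 36 37 31
f 37 29 38
f 37 38 31
f 38 29 39
f 38 39 31
f 39 29 40
f 39 40 31
f 40 29 41
f 40 41 31
f 41 29 42
f 41 42 31
f 42 29 43
f 42 43 31
f 43 29 30
f 43 30 31



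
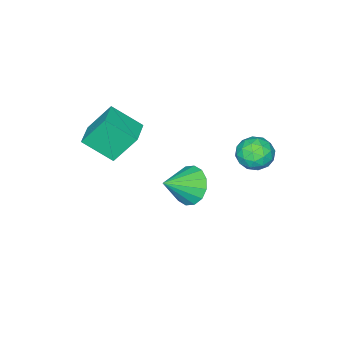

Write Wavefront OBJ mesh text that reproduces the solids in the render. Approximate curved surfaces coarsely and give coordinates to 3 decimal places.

v 0.415 -3.345 0.063
v -0.299 -2.558 1.54
v -0.257 -2.056 -0.948
v -0.971 -1.27 0.529
v 1.571 -2.61 0.231
v 0.857 -1.824 1.708
v 0.899 -1.322 -0.78
v 0.185 -0.535 0.697
v -3.312 3.952 -0.804
v -2.719 3.256 -1.001
v -3.981 3.084 0.241
v -3.388 2.388 0.044
v -3.076 3.162 0.467
v -2.663 3.699 -0.179
v -4.037 2.641 -0.581
v -3.624 3.178 -1.227
v -3.167 2.446 -0.864
v -2.573 2.768 -0.216
v -4.127 3.572 -0.544
v -3.533 3.894 0.104
v -2.957 3.68 -0.994
v -3.743 2.66 0.234
v -3.56 3.115 0.483
v -3.212 2.706 0.367
v -2.924 3.94 -0.511
v -2.575 3.531 -0.627
v -2.785 3.476 0.236
v -4.125 2.809 -0.133
v -3.776 2.4 -0.249
v -3.488 3.634 -1.127
v -3.14 3.225 -1.243
v -3.915 2.864 -0.996
v -2.871 2.795 -1.03
v -3.265 2.285 -0.415
v -3.646 2.434 -0.783
v -3.403 2.749 -1.162
v -2.522 2.984 -0.649
v -2.916 2.474 -0.035
v -2.733 2.929 0.214
v -2.489 3.244 -0.166
v -2.786 2.508 -0.568
v -3.784 3.866 -0.725
v -4.178 3.356 -0.111
v -4.211 3.096 -0.594
v -3.967 3.411 -0.974
v -3.435 4.055 -0.345
v -3.829 3.545 0.27
v -3.297 3.591 0.402
v -3.054 3.906 0.023
v -3.914 3.832 -0.192
v -2.658 0.001 -4.129
v -2.141 -0.251 -5.054
v -1.242 -0.381 -3.231
v -2.041 0.299 -4.976
v -2.107 0.769 -4.672
v -2.321 1.034 -4.221
v -2.625 1.022 -3.746
v -2.938 0.736 -3.374
v -3.176 0.254 -3.203
v -3.276 -0.296 -3.281
v -3.21 -0.766 -3.585
v -2.996 -1.031 -4.036
v -2.692 -1.019 -4.511
v -2.379 -0.734 -4.883
f 2 4 1
f 5 2 1
f 1 4 3
f 3 5 1
f 2 8 4
f 6 2 5
f 6 8 2
f 4 8 3
f 7 5 3
f 3 8 7
f 7 6 5
f 8 6 7
f 9 46 25
f 46 20 49
f 25 49 14
f 46 49 25
f 9 25 21
f 25 14 26
f 21 26 10
f 25 26 21
f 9 21 30
f 21 10 31
f 30 31 16
f 21 31 30
f 9 30 42
f 30 16 45
f 42 45 19
f 30 45 42
f 9 42 46
f 42 19 50
f 46 50 20
f 42 50 46
f 10 26 37
f 26 14 40
f 37 40 18
f 26 40 37
f 14 49 27
f 49 20 48
f 27 48 13
f 49 48 27
f 20 50 47
f 50 19 43
f 47 43 11
f 50 43 47
f 19 45 44
f 45 16 32
f 44 32 15
f 45 32 44
f 16 31 36
f 31 10 33
f 36 33 17
f 31 33 36
f 12 38 24
f 38 18 39
f 24 39 13
f 38 39 24
f 12 24 22
f 24 13 23
f 22 23 11
f 24 23 22
f 12 22 29
f 22 11 28
f 29 28 15
f 22 28 29
f 12 29 34
f 29 15 35
f 34 35 17
f 29 35 34
f 12 34 38
f 34 17 41
f 38 41 18
f 34 41 38
f 13 39 27
f 39 18 40
f 27 40 14
f 39 40 27
f 11 23 47
f 23 13 48
f 47 48 20
f 23 48 47
f 15 28 44
f 28 11 43
f 44 43 19
f 28 43 44
f 17 35 36
f 35 15 32
f 36 32 16
f 35 32 36
f 18 41 37
f 41 17 33
f 37 33 10
f 41 33 37
f 52 51 54
f 52 54 53
f 54 51 55
f 54 55 53
f 55 51 56
f 55 56 53
f 56 51 57
f 56 57 53
f 57 51 58
f 57 58 53
f 58 51 59
f 58 59 53
f 59 51 60
f 59 60 53
f 60 51 61
f 60 61 53
f 61 51 62
f 61 62 53
f 62 51 63
f 62 63 53
f 63 51 64
f 63 64 53
f 64 51 52
f 64 52 53



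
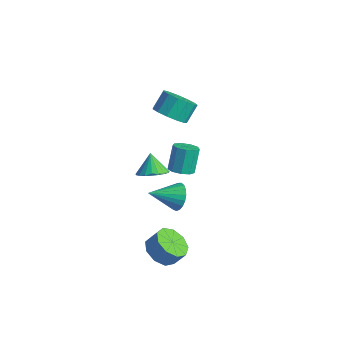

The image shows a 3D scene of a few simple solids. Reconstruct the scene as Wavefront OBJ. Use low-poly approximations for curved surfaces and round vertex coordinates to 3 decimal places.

v -2.8 0.741 2.526
v -2.311 0.122 3.188
v -2.431 1.001 4.097
v -2.92 1.619 3.434
v -1.901 0.443 2.932
v -2.021 1.322 3.841
v -1.777 0.859 2.546
v -1.897 1.738 3.455
v -1.977 1.237 2.154
v -2.097 2.116 3.063
v -2.439 1.457 1.88
v -2.559 2.336 2.789
v -3.015 1.45 1.811
v -3.135 2.329 2.72
v -3.523 1.218 1.969
v -3.643 2.097 2.877
v -3.801 0.834 2.303
v -3.921 1.713 3.212
v -3.762 0.42 2.708
v -3.882 1.299 3.617
v -3.417 0.108 3.056
v -3.537 0.987 3.964
v -2.876 -0.003 3.234
v -2.996 0.876 4.143
v -2.483 -0.766 -1.332
v -1.753 -0.263 -1.088
v -3.117 -0.354 -0.288
v -1.95 -0.017 -1.305
v -2.239 0.099 -1.526
v -2.57 0.066 -1.714
v -2.887 -0.111 -1.836
v -3.133 -0.401 -1.871
v -3.268 -0.755 -1.813
v -3.266 -1.11 -1.672
v -3.129 -1.406 -1.472
v -2.881 -1.592 -1.248
v -2.563 -1.634 -1.038
v -2.232 -1.527 -0.88
v -1.944 -1.288 -0.8
v -1.75 -0.959 -0.812
v -1.682 -0.596 -0.914
v 0.536 -1.646 -0.523
v 1.151 -1.64 0.092
v -0.196 -3.074 0.223
v 0.895 -1.432 0.24
v 0.577 -1.26 0.256
v 0.252 -1.156 0.138
v -0.024 -1.135 -0.095
v -0.204 -1.204 -0.402
v -0.255 -1.348 -0.73
v -0.17 -1.544 -1.021
v 0.038 -1.758 -1.227
v 0.331 -1.952 -1.311
v 0.66 -2.093 -1.258
v 0.968 -2.157 -1.079
v 1.201 -2.132 -0.803
v 1.318 -2.024 -0.479
v 1.301 -1.849 -0.162
v 0.782 -3.09 -4.157
v 1.677 -3.575 -4.37
v 2.114 -3.134 -3.535
v 1.218 -2.65 -3.323
v 1.66 -2.942 -4.695
v 2.096 -2.502 -3.86
v 1.232 -2.378 -4.768
v 1.668 -1.938 -3.933
v 0.593 -2.148 -4.555
v 1.03 -1.708 -3.72
v 0.043 -2.358 -4.157
v 0.479 -1.918 -3.322
v -0.162 -2.911 -3.758
v 0.275 -2.471 -2.923
v 0.075 -3.548 -3.547
v 0.512 -3.108 -2.712
v 0.643 -3.97 -3.621
v 1.079 -3.53 -2.786
v 1.275 -3.981 -3.946
v 1.712 -3.541 -3.111
v -3.588 2.295 -3.989
v -2.847 2.281 -3.78
v -3.231 3.011 -2.363
v -3.972 3.025 -2.571
v -2.953 2.728 -4.039
v -3.337 3.457 -2.621
v -3.356 2.972 -4.274
v -3.74 3.701 -2.857
v -3.867 2.899 -4.376
v -4.252 3.629 -2.958
v -4.248 2.544 -4.296
v -4.633 3.274 -2.879
v -4.32 2.073 -4.073
v -4.705 2.802 -2.655
v -4.049 1.705 -3.81
v -4.434 2.435 -2.393
v -3.562 1.614 -3.631
v -3.947 2.343 -2.214
v -3.087 1.841 -3.619
v -3.472 2.571 -2.202
f 2 1 5
f 2 5 3
f 3 5 6
f 3 6 4
f 5 1 7
f 5 7 6
f 6 7 8
f 6 8 4
f 7 1 9
f 7 9 8
f 8 9 10
f 8 10 4
f 9 1 11
f 9 11 10
f 10 11 12
f 10 12 4
f 11 1 13
f 11 13 12
f 12 13 14
f 12 14 4
f 13 1 15
f 13 15 14
f 14 15 16
f 14 16 4
f 15 1 17
f 15 17 16
f 16 17 18
f 16 18 4
f 17 1 19
f 17 19 18
f 18 19 20
f 18 20 4
f 19 1 21
f 19 21 20
f 20 21 22
f 20 22 4
f 21 1 23
f 21 23 22
f 22 23 24
f 22 24 4
f 23 1 2
f 23 2 24
f 24 2 3
f 24 3 4
f 26 25 28
f 26 28 27
f 28 25 29
f 28 29 27
f 29 25 30
f 29 30 27
f 30 25 31
f 30 31 27
f 31 25 32
f 31 32 27
f 32 25 33
f 32 33 27
f 33 25 34
f 33 34 27
f 34 25 35
f 34 35 27
f 35 25 36
f 35 36 27
f 36 25 37
f 36 37 27
f 37 25 38
f 37 38 27
f 38 25 39
f 38 39 27
f 39 25 40
f 39 40 27
f 40 25 41
f 40 41 27
f 41 25 26
f 41 26 27
f 43 42 45
f 43 45 44
f 45 42 46
f 45 46 44
f 46 42 47
f 46 47 44
f 47 42 48
f 47 48 44
f 48 42 49
f 48 49 44
f 49 42 50
f 49 50 44
f 50 42 51
f 50 51 44
f 51 42 52
f 51 52 44
f 52 42 53
f 52 53 44
f 53 42 54
f 53 54 44
f 54 42 55
f 54 55 44
f 55 42 56
f 55 56 44
f 56 42 57
f 56 57 44
f 57 42 58
f 57 58 44
f 58 42 43
f 58 43 44
f 60 59 63
f 60 63 61
f 61 63 64
f 61 64 62
f 63 59 65
f 63 65 64
f 64 65 66
f 64 66 62
f 65 59 67
f 65 67 66
f 66 67 68
f 66 68 62
f 67 59 69
f 67 69 68
f 68 69 70
f 68 70 62
f 69 59 71
f 69 71 70
f 70 71 72
f 70 72 62
f 71 59 73
f 71 73 72
f 72 73 74
f 72 74 62
f 73 59 75
f 73 75 74
f 74 75 76
f 74 76 62
f 75 59 77
f 75 77 76
f 76 77 78
f 76 78 62
f 77 59 60
f 77 60 78
f 78 60 61
f 78 61 62
f 80 79 83
f 80 83 81
f 81 83 84
f 81 84 82
f 83 79 85
f 83 85 84
f 84 85 86
f 84 86 82
f 85 79 87
f 85 87 86
f 86 87 88
f 86 88 82
f 87 79 89
f 87 89 88
f 88 89 90
f 88 90 82
f 89 79 91
f 89 91 90
f 90 91 92
f 90 92 82
f 91 79 93
f 91 93 92
f 92 93 94
f 92 94 82
f 93 79 95
f 93 95 94
f 94 95 96
f 94 96 82
f 95 79 97
f 95 97 96
f 96 97 98
f 96 98 82
f 97 79 80
f 97 80 98
f 98 80 81
f 98 81 82



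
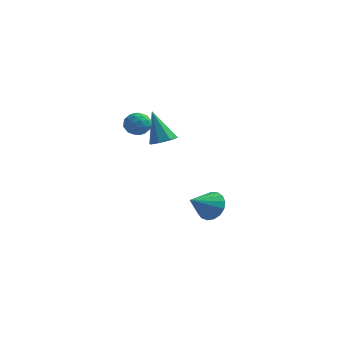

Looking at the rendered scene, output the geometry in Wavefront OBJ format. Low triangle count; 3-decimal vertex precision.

v -3.049 -3.92 3.151
v -2.613 -3.607 3.729
v -1.987 -4.293 2.551
v -1.551 -3.98 3.129
v -1.989 -4.621 3.268
v -2.646 -4.39 3.639
v -1.954 -3.51 2.641
v -2.611 -3.279 3.012
v -1.936 -3.354 3.414
v -1.958 -4.04 3.802
v -2.642 -3.86 2.478
v -2.664 -4.546 2.866
v -2.925 -3.731 3.492
v -1.675 -4.169 2.788
v -1.933 -4.546 2.869
v -1.677 -4.362 3.209
v -2.944 -4.191 3.44
v -2.688 -4.007 3.779
v -2.321 -4.603 3.509
v -1.912 -3.893 2.501
v -1.656 -3.709 2.84
v -2.923 -3.538 3.071
v -2.667 -3.354 3.411
v -2.279 -3.297 2.771
v -2.271 -3.398 3.647
v -1.646 -3.617 3.295
v -1.883 -3.341 3.008
v -2.269 -3.206 3.226
v -2.284 -3.802 3.875
v -1.659 -4.021 3.523
v -1.917 -4.397 3.604
v -2.303 -4.262 3.822
v -1.886 -3.653 3.69
v -2.941 -3.879 2.757
v -2.316 -4.098 2.405
v -2.297 -3.638 2.458
v -2.683 -3.503 2.676
v -2.954 -4.283 2.985
v -2.329 -4.502 2.633
v -2.331 -4.694 3.054
v -2.717 -4.559 3.272
v -2.714 -4.247 2.59
v 0.385 -0.364 -4.062
v 1.284 -0.75 -3.909
v -0.325 -1.656 -3.138
v 1.224 -0.455 -3.544
v 0.971 -0.139 -3.297
v 0.584 0.125 -3.225
v 0.152 0.277 -3.345
v -0.227 0.282 -3.63
v -0.466 0.139 -4.013
v -0.509 -0.119 -4.408
v -0.348 -0.434 -4.724
v -0.019 -0.733 -4.888
v 0.403 -0.947 -4.862
v 0.821 -1.028 -4.654
v 1.139 -0.957 -4.31
v -2.124 -0.882 0.652
v -1.362 -0.754 0.956
v -2.936 -0.538 2.548
v -1.632 -0.219 0.743
v -2.19 -0.073 0.478
v -2.71 -0.4 0.315
v -2.886 -1.009 0.349
v -2.616 -1.544 0.561
v -2.058 -1.69 0.827
v -1.539 -1.363 0.99
f 1 38 17
f 38 12 41
f 17 41 6
f 38 41 17
f 1 17 13
f 17 6 18
f 13 18 2
f 17 18 13
f 1 13 22
f 13 2 23
f 22 23 8
f 13 23 22
f 1 22 34
f 22 8 37
f 34 37 11
f 22 37 34
f 1 34 38
f 34 11 42
f 38 42 12
f 34 42 38
f 2 18 29
f 18 6 32
f 29 32 10
f 18 32 29
f 6 41 19
f 41 12 40
f 19 40 5
f 41 40 19
f 12 42 39
f 42 11 35
f 39 35 3
f 42 35 39
f 11 37 36
f 37 8 24
f 36 24 7
f 37 24 36
f 8 23 28
f 23 2 25
f 28 25 9
f 23 25 28
f 4 30 16
f 30 10 31
f 16 31 5
f 30 31 16
f 4 16 14
f 16 5 15
f 14 15 3
f 16 15 14
f 4 14 21
f 14 3 20
f 21 20 7
f 14 20 21
f 4 21 26
f 21 7 27
f 26 27 9
f 21 27 26
f 4 26 30
f 26 9 33
f 30 33 10
f 26 33 30
f 5 31 19
f 31 10 32
f 19 32 6
f 31 32 19
f 3 15 39
f 15 5 40
f 39 40 12
f 15 40 39
f 7 20 36
f 20 3 35
f 36 35 11
f 20 35 36
f 9 27 28
f 27 7 24
f 28 24 8
f 27 24 28
f 10 33 29
f 33 9 25
f 29 25 2
f 33 25 29
f 44 43 46
f 44 46 45
f 46 43 47
f 46 47 45
f 47 43 48
f 47 48 45
f 48 43 49
f 48 49 45
f 49 43 50
f 49 50 45
f 50 43 51
f 50 51 45
f 51 43 52
f 51 52 45
f 52 43 53
f 52 53 45
f 53 43 54
f 53 54 45
f 54 43 55
f 54 55 45
f 55 43 56
f 55 56 45
f 56 43 57
f 56 57 45
f 57 43 44
f 57 44 45
f 59 58 61
f 59 61 60
f 61 58 62
f 61 62 60
f 62 58 63
f 62 63 60
f 63 58 64
f 63 64 60
f 64 58 65
f 64 65 60
f 65 58 66
f 65 66 60
f 66 58 67
f 66 67 60
f 67 58 59
f 67 59 60



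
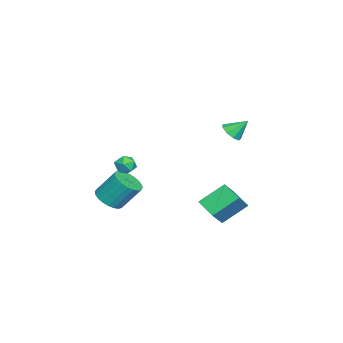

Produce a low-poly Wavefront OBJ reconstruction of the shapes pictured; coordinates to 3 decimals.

v 2.851 -4.159 -2.72
v 3.786 -4.247 -2.575
v 3.663 -3.149 -1.116
v 2.729 -3.061 -1.26
v 3.775 -3.951 -2.798
v 3.652 -2.854 -1.339
v 3.623 -3.687 -3.009
v 3.501 -2.59 -1.55
v 3.354 -3.495 -3.177
v 3.232 -2.397 -1.717
v 3.008 -3.404 -3.274
v 2.886 -2.306 -1.815
v 2.639 -3.427 -3.287
v 2.516 -2.33 -1.828
v 2.301 -3.562 -3.214
v 2.179 -2.465 -1.755
v 2.048 -3.788 -3.066
v 1.925 -2.691 -1.606
v 1.917 -4.071 -2.864
v 1.794 -2.973 -1.405
v 1.928 -4.366 -2.641
v 1.805 -3.269 -1.182
v 2.079 -4.63 -2.43
v 1.957 -3.533 -0.971
v 2.348 -4.823 -2.263
v 2.226 -3.725 -0.803
v 2.694 -4.914 -2.165
v 2.572 -3.816 -0.706
v 3.064 -4.89 -2.152
v 2.941 -3.793 -0.693
v 3.401 -4.755 -2.225
v 3.279 -3.658 -0.766
v 3.655 -4.529 -2.374
v 3.532 -3.432 -0.914
v 3.463 2.758 3.307
v 4.116 2.976 3.184
v 3.337 3.622 4.173
v 3.809 3.213 2.903
v 3.34 3.236 2.811
v 2.928 3.036 2.952
v 2.767 2.705 3.258
v 2.931 2.399 3.588
v 3.345 2.261 3.786
v 3.813 2.355 3.76
v 4.118 2.638 3.522
v 3.215 -2.715 0.76
v 3.477 -2.396 0.202
v 3.963 -3.544 0.638
v 4.225 -3.225 0.08
v 4.312 -2.949 0.711
v 3.85 -2.437 0.786
v 3.59 -3.503 0.054
v 3.128 -2.991 0.129
v 3.709 -2.883 -0.234
v 4.155 -2.54 0.172
v 3.285 -3.4 0.668
v 3.731 -3.057 1.074
v 0.878 0.43 -3.387
v 0.133 1.75 -2.225
v -0.168 0.766 -4.438
v -0.913 2.085 -3.276
v 1.753 1.415 -3.944
v 1.008 2.734 -2.782
v 0.707 1.75 -4.995
v -0.038 3.07 -3.833
f 2 1 5
f 2 5 3
f 3 5 6
f 3 6 4
f 5 1 7
f 5 7 6
f 6 7 8
f 6 8 4
f 7 1 9
f 7 9 8
f 8 9 10
f 8 10 4
f 9 1 11
f 9 11 10
f 10 11 12
f 10 12 4
f 11 1 13
f 11 13 12
f 12 13 14
f 12 14 4
f 13 1 15
f 13 15 14
f 14 15 16
f 14 16 4
f 15 1 17
f 15 17 16
f 16 17 18
f 16 18 4
f 17 1 19
f 17 19 18
f 18 19 20
f 18 20 4
f 19 1 21
f 19 21 20
f 20 21 22
f 20 22 4
f 21 1 23
f 21 23 22
f 22 23 24
f 22 24 4
f 23 1 25
f 23 25 24
f 24 25 26
f 24 26 4
f 25 1 27
f 25 27 26
f 26 27 28
f 26 28 4
f 27 1 29
f 27 29 28
f 28 29 30
f 28 30 4
f 29 1 31
f 29 31 30
f 30 31 32
f 30 32 4
f 31 1 33
f 31 33 32
f 32 33 34
f 32 34 4
f 33 1 2
f 33 2 34
f 34 2 3
f 34 3 4
f 36 35 38
f 36 38 37
f 38 35 39
f 38 39 37
f 39 35 40
f 39 40 37
f 40 35 41
f 40 41 37
f 41 35 42
f 41 42 37
f 42 35 43
f 42 43 37
f 43 35 44
f 43 44 37
f 44 35 45
f 44 45 37
f 45 35 36
f 45 36 37
f 46 57 51
f 46 51 47
f 46 47 53
f 46 53 56
f 46 56 57
f 47 51 55
f 51 57 50
f 57 56 48
f 56 53 52
f 53 47 54
f 49 55 50
f 49 50 48
f 49 48 52
f 49 52 54
f 49 54 55
f 50 55 51
f 48 50 57
f 52 48 56
f 54 52 53
f 55 54 47
f 59 61 58
f 62 59 58
f 58 61 60
f 60 62 58
f 59 65 61
f 63 59 62
f 63 65 59
f 61 65 60
f 64 62 60
f 60 65 64
f 64 63 62
f 65 63 64



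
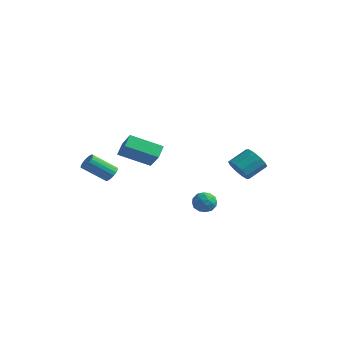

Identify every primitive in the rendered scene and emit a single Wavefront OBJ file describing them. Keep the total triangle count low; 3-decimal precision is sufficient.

v -4.775 0.579 -2.646
v -5.062 1.353 -2.082
v -3.243 1.805 -3.549
v -3.53 2.579 -2.984
v -3.77 0.141 -1.536
v -4.057 0.915 -0.971
v -2.238 1.367 -2.438
v -2.525 2.141 -1.874
v -2.939 -1.963 -2.903
v -2.466 -2.284 -2.755
v -3.469 -3.258 -1.669
v -3.941 -2.937 -1.817
v -2.463 -2.09 -2.578
v -3.466 -3.064 -1.492
v -2.554 -1.871 -2.465
v -3.557 -2.845 -1.379
v -2.721 -1.67 -2.44
v -3.724 -2.644 -1.353
v -2.931 -1.527 -2.506
v -3.934 -2.501 -1.419
v -3.143 -1.471 -2.65
v -4.146 -2.444 -1.564
v -3.314 -1.512 -2.845
v -4.317 -2.485 -1.759
v -3.411 -1.642 -3.051
v -4.414 -2.616 -1.965
v -3.414 -1.836 -3.228
v -4.417 -2.81 -2.142
v -3.323 -2.055 -3.341
v -4.326 -3.029 -2.255
v -3.156 -2.256 -3.367
v -4.159 -3.23 -2.28
v -2.946 -2.399 -3.301
v -3.949 -3.373 -2.214
v -2.734 -2.456 -3.156
v -3.737 -3.429 -2.07
v -2.563 -2.415 -2.961
v -3.566 -3.388 -1.875
v 3.525 -1.32 -2.924
v 4.245 -1.446 -2.772
v 3.475 -2.354 -3.548
v 4.195 -2.48 -3.396
v 3.687 -2.515 -2.85
v 3.717 -1.876 -2.465
v 4.003 -1.924 -3.855
v 4.033 -1.285 -3.47
v 4.54 -1.819 -3.348
v 4.345 -2.184 -2.726
v 3.375 -1.616 -3.594
v 3.18 -1.981 -2.972
v 3.889 -1.292 -2.794
v 3.831 -2.508 -3.526
v 3.532 -2.528 -3.206
v 3.956 -2.602 -3.116
v 3.579 -1.545 -2.613
v 4.002 -1.619 -2.524
v 3.675 -2.247 -2.569
v 3.718 -2.181 -3.796
v 4.141 -2.255 -3.707
v 3.764 -1.198 -3.204
v 4.188 -1.272 -3.114
v 4.045 -1.553 -3.751
v 4.486 -1.586 -3.042
v 4.457 -2.193 -3.409
v 4.343 -1.867 -3.679
v 4.361 -1.491 -3.453
v 4.371 -1.8 -2.677
v 4.342 -2.408 -3.044
v 4.043 -2.429 -2.723
v 4.061 -2.053 -2.497
v 4.545 -2.02 -3.015
v 3.378 -1.392 -3.276
v 3.349 -2 -3.643
v 3.659 -1.747 -3.823
v 3.677 -1.371 -3.597
v 3.263 -1.607 -2.911
v 3.234 -2.214 -3.278
v 3.359 -2.309 -2.867
v 3.377 -1.933 -2.641
v 3.175 -1.78 -3.305
v 2.437 2.942 -2.719
v 3.064 2.444 -2.354
v 3.509 3.559 -1.596
v 2.883 4.058 -1.961
v 3.269 2.668 -2.805
v 3.715 3.784 -2.047
v 3.157 2.997 -3.223
v 3.602 4.113 -2.465
v 2.769 3.305 -3.448
v 3.215 4.421 -2.691
v 2.255 3.475 -3.396
v 2.701 4.59 -2.638
v 1.811 3.441 -3.084
v 2.256 4.556 -2.326
v 1.605 3.216 -2.633
v 2.051 4.332 -1.875
v 1.718 2.887 -2.215
v 2.163 4.003 -1.457
v 2.105 2.579 -1.989
v 2.551 3.695 -1.232
v 2.619 2.41 -2.042
v 3.065 3.525 -1.284
f 2 4 1
f 5 2 1
f 1 4 3
f 3 5 1
f 2 8 4
f 6 2 5
f 6 8 2
f 4 8 3
f 7 5 3
f 3 8 7
f 7 6 5
f 8 6 7
f 10 9 13
f 10 13 11
f 11 13 14
f 11 14 12
f 13 9 15
f 13 15 14
f 14 15 16
f 14 16 12
f 15 9 17
f 15 17 16
f 16 17 18
f 16 18 12
f 17 9 19
f 17 19 18
f 18 19 20
f 18 20 12
f 19 9 21
f 19 21 20
f 20 21 22
f 20 22 12
f 21 9 23
f 21 23 22
f 22 23 24
f 22 24 12
f 23 9 25
f 23 25 24
f 24 25 26
f 24 26 12
f 25 9 27
f 25 27 26
f 26 27 28
f 26 28 12
f 27 9 29
f 27 29 28
f 28 29 30
f 28 30 12
f 29 9 31
f 29 31 30
f 30 31 32
f 30 32 12
f 31 9 33
f 31 33 32
f 32 33 34
f 32 34 12
f 33 9 35
f 33 35 34
f 34 35 36
f 34 36 12
f 35 9 37
f 35 37 36
f 36 37 38
f 36 38 12
f 37 9 10
f 37 10 38
f 38 10 11
f 38 11 12
f 39 76 55
f 76 50 79
f 55 79 44
f 76 79 55
f 39 55 51
f 55 44 56
f 51 56 40
f 55 56 51
f 39 51 60
f 51 40 61
f 60 61 46
f 51 61 60
f 39 60 72
f 60 46 75
f 72 75 49
f 60 75 72
f 39 72 76
f 72 49 80
f 76 80 50
f 72 80 76
f 40 56 67
f 56 44 70
f 67 70 48
f 56 70 67
f 44 79 57
f 79 50 78
f 57 78 43
f 79 78 57
f 50 80 77
f 80 49 73
f 77 73 41
f 80 73 77
f 49 75 74
f 75 46 62
f 74 62 45
f 75 62 74
f 46 61 66
f 61 40 63
f 66 63 47
f 61 63 66
f 42 68 54
f 68 48 69
f 54 69 43
f 68 69 54
f 42 54 52
f 54 43 53
f 52 53 41
f 54 53 52
f 42 52 59
f 52 41 58
f 59 58 45
f 52 58 59
f 42 59 64
f 59 45 65
f 64 65 47
f 59 65 64
f 42 64 68
f 64 47 71
f 68 71 48
f 64 71 68
f 43 69 57
f 69 48 70
f 57 70 44
f 69 70 57
f 41 53 77
f 53 43 78
f 77 78 50
f 53 78 77
f 45 58 74
f 58 41 73
f 74 73 49
f 58 73 74
f 47 65 66
f 65 45 62
f 66 62 46
f 65 62 66
f 48 71 67
f 71 47 63
f 67 63 40
f 71 63 67
f 82 81 85
f 82 85 83
f 83 85 86
f 83 86 84
f 85 81 87
f 85 87 86
f 86 87 88
f 86 88 84
f 87 81 89
f 87 89 88
f 88 89 90
f 88 90 84
f 89 81 91
f 89 91 90
f 90 91 92
f 90 92 84
f 91 81 93
f 91 93 92
f 92 93 94
f 92 94 84
f 93 81 95
f 93 95 94
f 94 95 96
f 94 96 84
f 95 81 97
f 95 97 96
f 96 97 98
f 96 98 84
f 97 81 99
f 97 99 98
f 98 99 100
f 98 100 84
f 99 81 101
f 99 101 100
f 100 101 102
f 100 102 84
f 101 81 82
f 101 82 102
f 102 82 83
f 102 83 84



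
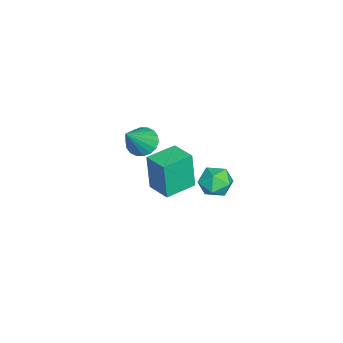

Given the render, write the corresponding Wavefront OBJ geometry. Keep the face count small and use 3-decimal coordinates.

v -2.665 1.257 -0.813
v -2.815 1.078 1.334
v -1.704 2.263 -0.662
v -1.853 2.084 1.485
v -1.407 0.056 -0.825
v -1.556 -0.123 1.322
v -0.445 1.062 -0.674
v -0.595 0.883 1.473
v 2.523 4.308 4.505
v 3.301 4.583 4.087
v 2.419 3.157 3.553
v 3.197 3.432 3.135
v 3.229 3.091 3.995
v 3.294 3.802 4.583
v 2.426 3.938 3.057
v 2.491 4.649 3.645
v 3.241 4.354 3.192
v 3.738 3.831 3.771
v 1.982 3.909 3.869
v 2.479 3.386 4.448
v -3.597 -0.704 0.751
v -2.959 -0.151 0.439
v -2.303 -1.296 2.349
v -3.164 0.083 0.692
v -3.455 0.161 0.956
v -3.774 0.067 1.18
v -4.057 -0.179 1.319
v -4.25 -0.529 1.345
v -4.314 -0.913 1.254
v -4.235 -1.257 1.063
v -4.03 -1.491 0.81
v -3.74 -1.569 0.546
v -3.421 -1.475 0.322
v -3.137 -1.229 0.183
v -2.944 -0.879 0.157
v -2.881 -0.494 0.248
f 2 4 1
f 5 2 1
f 1 4 3
f 3 5 1
f 2 8 4
f 6 2 5
f 6 8 2
f 4 8 3
f 7 5 3
f 3 8 7
f 7 6 5
f 8 6 7
f 9 20 14
f 9 14 10
f 9 10 16
f 9 16 19
f 9 19 20
f 10 14 18
f 14 20 13
f 20 19 11
f 19 16 15
f 16 10 17
f 12 18 13
f 12 13 11
f 12 11 15
f 12 15 17
f 12 17 18
f 13 18 14
f 11 13 20
f 15 11 19
f 17 15 16
f 18 17 10
f 22 21 24
f 22 24 23
f 24 21 25
f 24 25 23
f 25 21 26
f 25 26 23
f 26 21 27
f 26 27 23
f 27 21 28
f 27 28 23
f 28 21 29
f 28 29 23
f 29 21 30
f 29 30 23
f 30 21 31
f 30 31 23
f 31 21 32
f 31 32 23
f 32 21 33
f 32 33 23
f 33 21 34
f 33 34 23
f 34 21 35
f 34 35 23
f 35 21 36
f 35 36 23
f 36 21 22
f 36 22 23

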